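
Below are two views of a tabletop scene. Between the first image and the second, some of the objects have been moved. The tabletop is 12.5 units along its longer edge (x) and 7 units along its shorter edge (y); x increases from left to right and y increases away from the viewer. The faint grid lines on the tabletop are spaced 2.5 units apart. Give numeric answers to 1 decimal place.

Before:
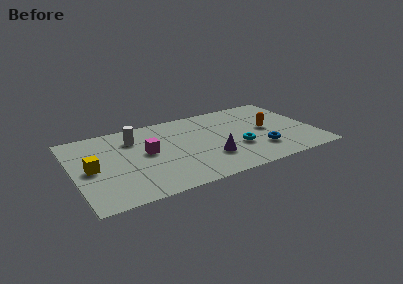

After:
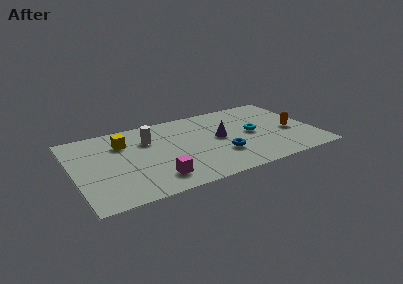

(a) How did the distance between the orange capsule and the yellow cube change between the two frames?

-0.3

The distance was about 9.2 in the first image and 8.9 in the second, so they moved 0.3 units closer together.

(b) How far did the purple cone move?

1.7

The purple cone moved from about (6.9, 2.1) to (7.6, 3.7), a distance of √(0.7² + 1.6²) ≈ 1.7.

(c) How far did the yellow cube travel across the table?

2.5

The yellow cube moved from about (0.9, 3.4) to (2.7, 5.1), a distance of √(1.8² + 1.7²) ≈ 2.5.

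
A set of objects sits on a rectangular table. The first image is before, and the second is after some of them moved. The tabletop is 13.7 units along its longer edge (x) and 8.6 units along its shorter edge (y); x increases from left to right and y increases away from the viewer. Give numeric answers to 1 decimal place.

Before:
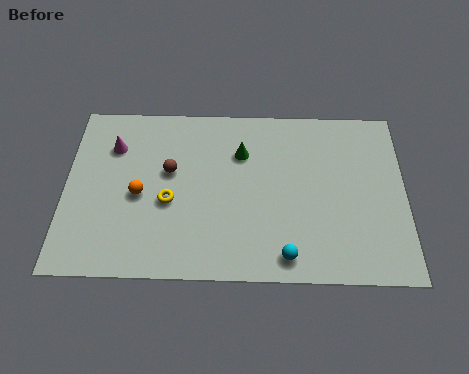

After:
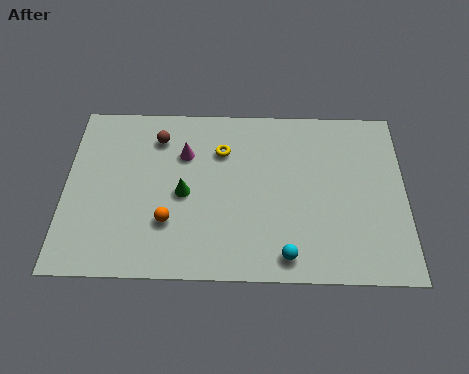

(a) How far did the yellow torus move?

3.3

From (4.2, 3.6) to (6.3, 6.2), the yellow torus covered √(2.1² + 2.6²) ≈ 3.3 units.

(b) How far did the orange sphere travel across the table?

1.8

The orange sphere moved from about (3.0, 3.9) to (4.2, 2.6), a distance of √(1.2² + 1.3²) ≈ 1.8.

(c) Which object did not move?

the cyan sphere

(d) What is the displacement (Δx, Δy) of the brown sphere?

(-0.5, 1.7)

The brown sphere started near (4.2, 5.1) and ended near (3.7, 6.8).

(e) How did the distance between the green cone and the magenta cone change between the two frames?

-3.2

Before: roughly 5.2 units apart; after: 2.0. That's 3.2 units closer together.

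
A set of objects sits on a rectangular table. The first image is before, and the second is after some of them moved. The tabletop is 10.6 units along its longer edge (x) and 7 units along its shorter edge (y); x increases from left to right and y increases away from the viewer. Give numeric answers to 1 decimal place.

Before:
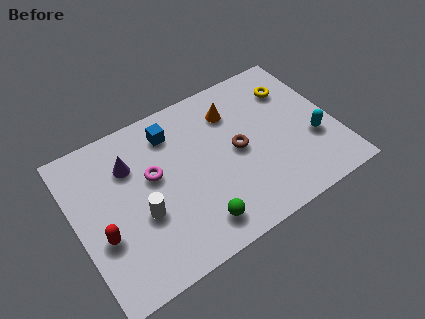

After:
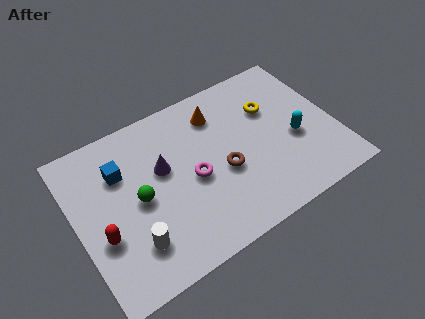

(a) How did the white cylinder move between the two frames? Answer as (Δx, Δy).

(-0.5, -1.0)

From the two frames, the white cylinder sits at roughly (2.5, 2.7) before and (2.0, 1.7) after.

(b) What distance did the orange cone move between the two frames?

0.6

The orange cone was near (6.7, 5.3) before and (6.1, 5.5) after, so it travelled √(0.6² + 0.2²) ≈ 0.6 units.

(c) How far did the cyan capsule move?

0.8

From (9.6, 2.5) to (8.9, 2.9), the cyan capsule covered √(0.7² + 0.4²) ≈ 0.8 units.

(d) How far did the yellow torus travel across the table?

1.1

The yellow torus moved from about (9.2, 5.2) to (8.2, 4.7), a distance of √(1.0² + 0.5²) ≈ 1.1.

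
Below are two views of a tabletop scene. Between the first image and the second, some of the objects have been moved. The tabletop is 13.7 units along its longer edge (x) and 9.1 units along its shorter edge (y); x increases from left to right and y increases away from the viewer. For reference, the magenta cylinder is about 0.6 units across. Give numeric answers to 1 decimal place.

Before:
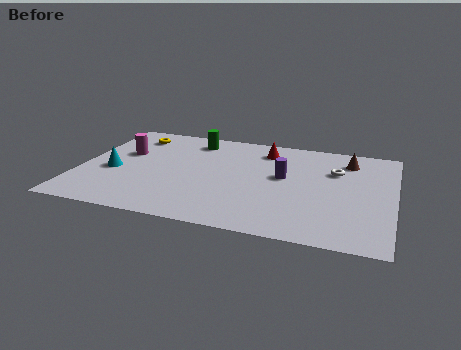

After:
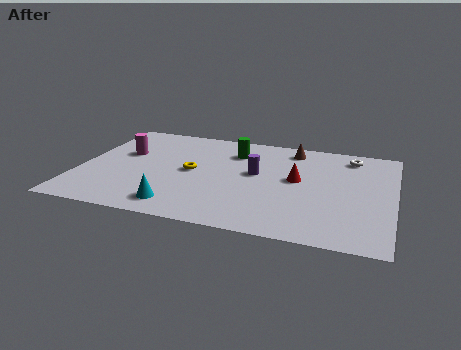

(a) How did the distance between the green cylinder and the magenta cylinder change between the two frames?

+1.5

They were about 3.5 units apart before and 5.0 after — 1.5 units further apart.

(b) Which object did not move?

the magenta cylinder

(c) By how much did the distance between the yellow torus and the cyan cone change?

-0.4

Before: roughly 3.6 units apart; after: 3.2. That's 0.4 units closer together.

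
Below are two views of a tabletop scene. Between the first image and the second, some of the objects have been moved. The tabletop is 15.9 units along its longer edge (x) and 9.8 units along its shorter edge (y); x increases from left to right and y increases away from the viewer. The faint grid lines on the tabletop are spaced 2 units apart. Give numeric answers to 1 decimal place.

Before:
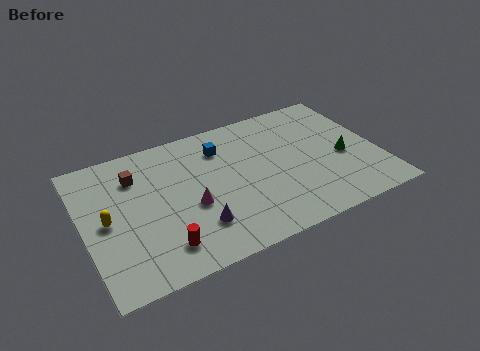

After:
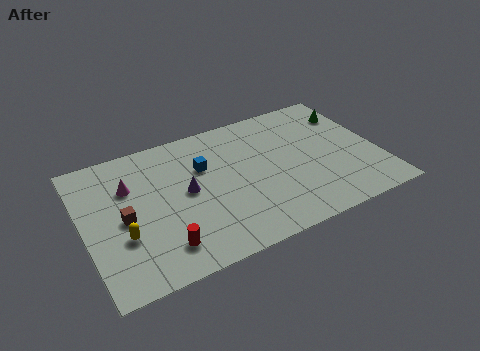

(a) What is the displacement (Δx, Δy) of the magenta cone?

(-3.0, 2.7)

The magenta cone started near (5.6, 4.0) and ended near (2.6, 6.7).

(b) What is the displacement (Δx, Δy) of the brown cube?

(-0.9, -2.7)

The brown cube started near (3.0, 7.3) and ended near (2.1, 4.6).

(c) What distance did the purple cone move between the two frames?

2.6

The purple cone was near (5.7, 2.5) before and (5.5, 5.1) after, so it travelled √(0.2² + 2.6²) ≈ 2.6 units.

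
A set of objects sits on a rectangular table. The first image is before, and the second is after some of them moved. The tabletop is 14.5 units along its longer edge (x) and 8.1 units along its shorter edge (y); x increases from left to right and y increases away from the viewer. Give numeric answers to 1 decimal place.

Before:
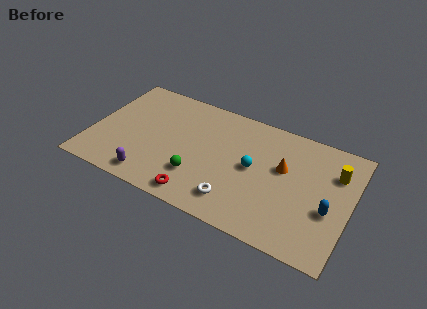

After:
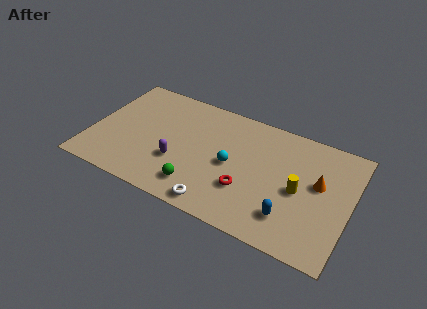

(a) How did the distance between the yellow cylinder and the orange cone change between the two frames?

-1.6

They were about 2.9 units apart before and 1.3 after — 1.6 units closer together.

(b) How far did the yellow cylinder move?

2.7

The yellow cylinder was near (13.5, 5.8) before and (11.7, 3.8) after, so it travelled √(1.8² + 2.0²) ≈ 2.7 units.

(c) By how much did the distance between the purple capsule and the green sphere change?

-1.0

The distance was about 2.8 in the first image and 1.8 in the second, so they moved 1.0 units closer together.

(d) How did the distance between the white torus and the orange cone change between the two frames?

+2.4

Before: roughly 4.0 units apart; after: 6.4. That's 2.4 units further apart.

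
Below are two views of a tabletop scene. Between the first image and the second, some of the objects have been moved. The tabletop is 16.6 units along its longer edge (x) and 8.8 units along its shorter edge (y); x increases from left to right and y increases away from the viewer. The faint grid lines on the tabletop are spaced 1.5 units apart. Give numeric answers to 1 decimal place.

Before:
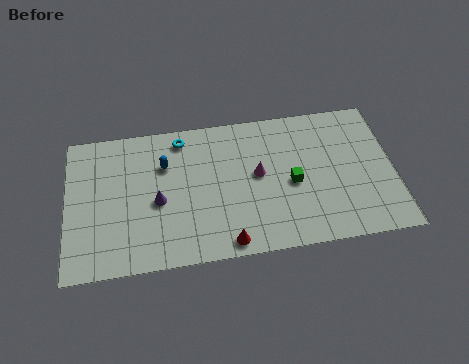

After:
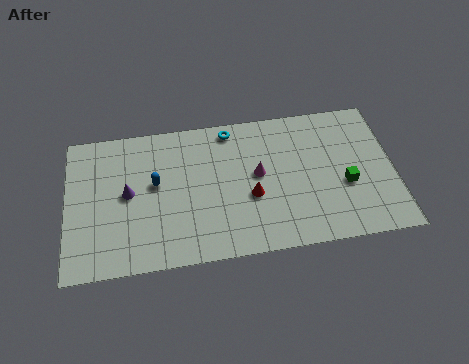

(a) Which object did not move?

the magenta cone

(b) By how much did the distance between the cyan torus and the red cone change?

-2.6

Before: roughly 7.0 units apart; after: 4.4. That's 2.6 units closer together.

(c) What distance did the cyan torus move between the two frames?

2.5

From (5.9, 7.6) to (8.4, 7.8), the cyan torus covered √(2.5² + 0.2²) ≈ 2.5 units.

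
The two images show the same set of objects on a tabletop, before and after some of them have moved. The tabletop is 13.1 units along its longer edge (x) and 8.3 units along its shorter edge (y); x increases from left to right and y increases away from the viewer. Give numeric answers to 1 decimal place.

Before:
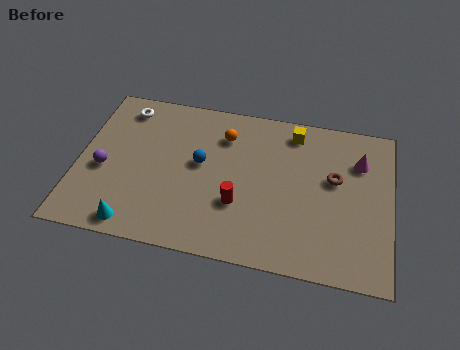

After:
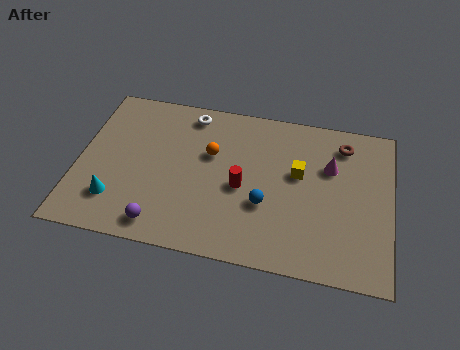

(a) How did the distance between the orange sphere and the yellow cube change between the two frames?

+0.7

Before: roughly 3.0 units apart; after: 3.7. That's 0.7 units further apart.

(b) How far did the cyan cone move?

1.4

From (2.6, 0.9) to (1.7, 2.0), the cyan cone covered √(0.9² + 1.1²) ≈ 1.4 units.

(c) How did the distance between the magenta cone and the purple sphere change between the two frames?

-2.8

Before: roughly 10.9 units apart; after: 8.1. That's 2.8 units closer together.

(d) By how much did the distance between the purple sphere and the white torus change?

+2.6

The distance was about 3.6 in the first image and 6.2 in the second, so they moved 2.6 units further apart.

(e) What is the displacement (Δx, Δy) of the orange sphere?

(-0.5, -1.1)

From the two frames, the orange sphere sits at roughly (6.0, 6.3) before and (5.5, 5.2) after.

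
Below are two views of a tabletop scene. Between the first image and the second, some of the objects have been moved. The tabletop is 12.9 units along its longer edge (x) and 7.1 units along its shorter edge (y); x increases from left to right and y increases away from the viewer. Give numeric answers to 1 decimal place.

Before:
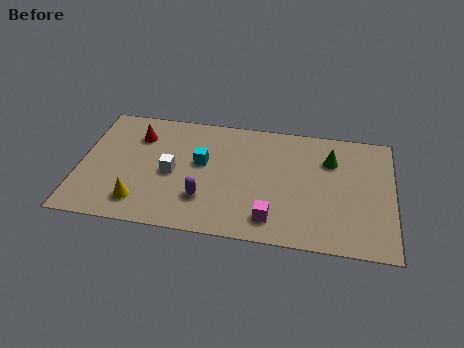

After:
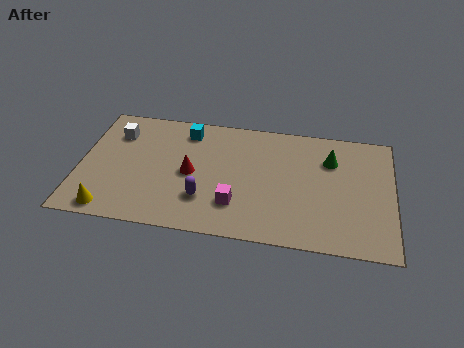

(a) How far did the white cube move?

3.1

From (3.8, 3.3) to (1.4, 5.3), the white cube covered √(2.4² + 2.0²) ≈ 3.1 units.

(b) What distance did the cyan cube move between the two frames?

1.9

The cyan cube was near (5.0, 4.1) before and (4.3, 5.9) after, so it travelled √(0.7² + 1.8²) ≈ 1.9 units.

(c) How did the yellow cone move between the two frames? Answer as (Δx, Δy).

(-1.2, -0.6)

From the two frames, the yellow cone sits at roughly (2.6, 1.4) before and (1.4, 0.8) after.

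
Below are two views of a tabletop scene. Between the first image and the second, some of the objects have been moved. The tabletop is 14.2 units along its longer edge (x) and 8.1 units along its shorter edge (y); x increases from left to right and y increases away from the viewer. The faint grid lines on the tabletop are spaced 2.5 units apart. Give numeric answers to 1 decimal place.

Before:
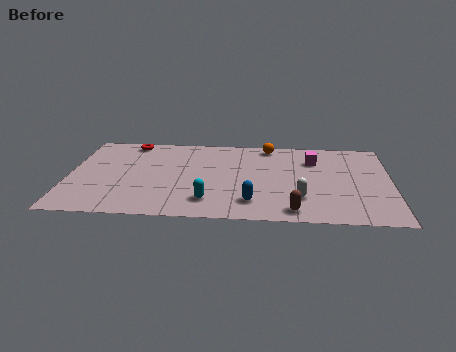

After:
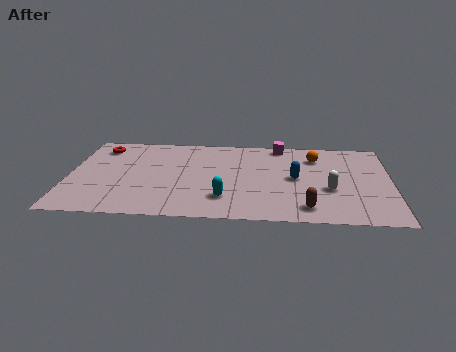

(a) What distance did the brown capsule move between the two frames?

0.7

The brown capsule was near (9.9, 1.0) before and (10.5, 1.3) after, so it travelled √(0.6² + 0.3²) ≈ 0.7 units.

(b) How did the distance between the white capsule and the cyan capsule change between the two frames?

+0.7

They were about 4.0 units apart before and 4.7 after — 0.7 units further apart.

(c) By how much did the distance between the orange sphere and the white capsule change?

-2.0

The distance was about 5.2 in the first image and 3.2 in the second, so they moved 2.0 units closer together.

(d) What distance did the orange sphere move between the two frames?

2.3

From (8.8, 7.2) to (10.9, 6.2), the orange sphere covered √(2.1² + 1.0²) ≈ 2.3 units.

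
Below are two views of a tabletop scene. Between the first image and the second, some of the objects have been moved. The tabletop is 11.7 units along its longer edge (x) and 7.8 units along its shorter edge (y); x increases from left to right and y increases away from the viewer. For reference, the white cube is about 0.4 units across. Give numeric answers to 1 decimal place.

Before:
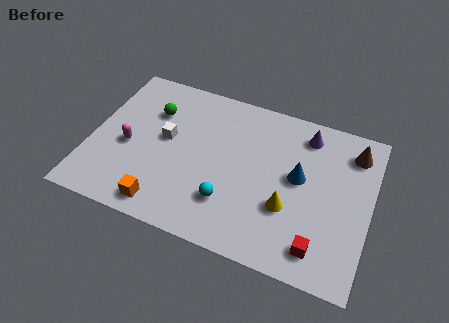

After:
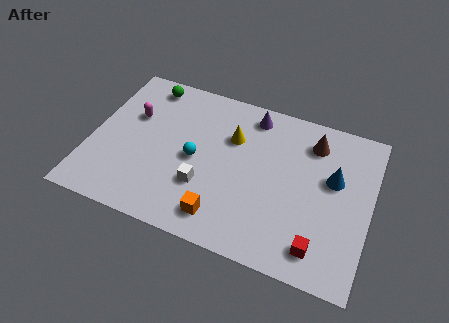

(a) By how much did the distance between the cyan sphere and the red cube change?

+2.0

Before: roughly 3.9 units apart; after: 5.9. That's 2.0 units further apart.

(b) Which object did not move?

the red cube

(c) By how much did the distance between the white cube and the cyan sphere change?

-2.3

Before: roughly 3.6 units apart; after: 1.3. That's 2.3 units closer together.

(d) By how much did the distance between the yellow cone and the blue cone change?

+2.7

The distance was about 1.6 in the first image and 4.3 in the second, so they moved 2.7 units further apart.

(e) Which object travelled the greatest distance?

the yellow cone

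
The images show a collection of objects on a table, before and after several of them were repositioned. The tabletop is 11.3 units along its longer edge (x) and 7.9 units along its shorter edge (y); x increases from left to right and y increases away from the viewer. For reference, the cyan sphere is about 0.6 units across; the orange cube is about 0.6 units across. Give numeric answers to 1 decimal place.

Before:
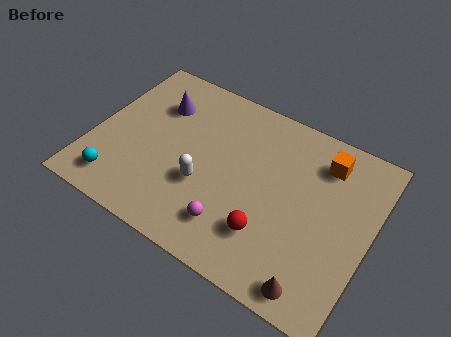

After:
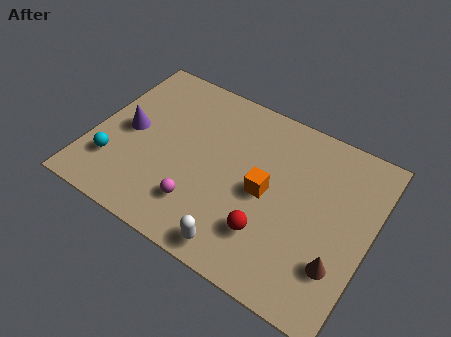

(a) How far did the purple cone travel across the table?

2.0

The purple cone was near (2.3, 5.7) before and (1.4, 3.9) after, so it travelled √(0.9² + 1.8²) ≈ 2.0 units.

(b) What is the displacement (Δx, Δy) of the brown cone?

(0.7, 1.3)

The brown cone started near (9.6, 0.9) and ended near (10.3, 2.2).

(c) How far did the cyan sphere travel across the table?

0.9

The cyan sphere was near (1.4, 1.3) before and (1.1, 2.1) after, so it travelled √(0.3² + 0.8²) ≈ 0.9 units.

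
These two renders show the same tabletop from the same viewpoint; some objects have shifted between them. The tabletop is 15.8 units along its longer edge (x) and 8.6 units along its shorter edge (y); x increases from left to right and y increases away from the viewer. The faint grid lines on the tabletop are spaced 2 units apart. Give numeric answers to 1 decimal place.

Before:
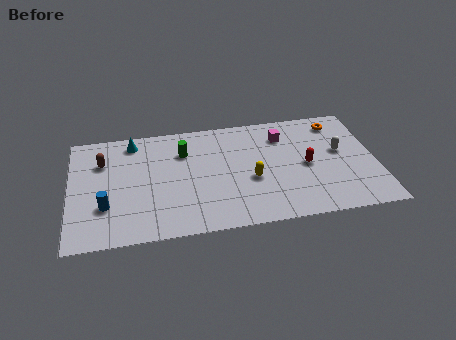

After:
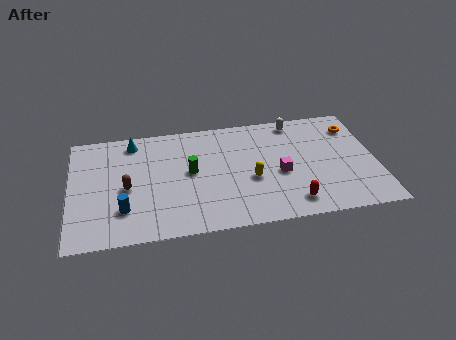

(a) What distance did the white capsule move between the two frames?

3.5

The white capsule was near (14.0, 4.9) before and (11.8, 7.6) after, so it travelled √(2.2² + 2.7²) ≈ 3.5 units.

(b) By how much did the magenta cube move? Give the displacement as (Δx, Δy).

(-0.3, -2.9)

The magenta cube started near (11.1, 6.6) and ended near (10.8, 3.7).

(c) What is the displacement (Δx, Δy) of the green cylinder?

(0.3, -1.6)

From the two frames, the green cylinder sits at roughly (5.9, 6.2) before and (6.2, 4.6) after.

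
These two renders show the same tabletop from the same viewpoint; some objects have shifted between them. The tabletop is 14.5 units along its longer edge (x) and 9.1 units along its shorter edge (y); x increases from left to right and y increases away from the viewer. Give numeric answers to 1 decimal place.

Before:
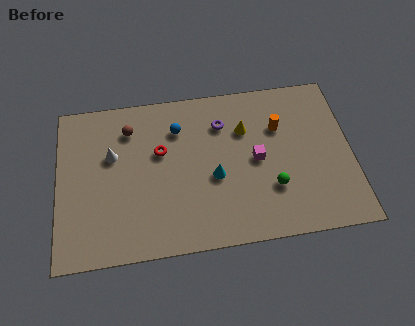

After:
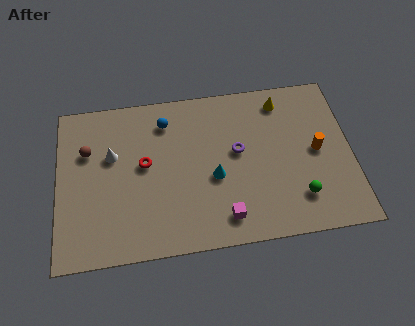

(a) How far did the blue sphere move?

0.8

From (6.0, 6.8) to (5.4, 7.3), the blue sphere covered √(0.6² + 0.5²) ≈ 0.8 units.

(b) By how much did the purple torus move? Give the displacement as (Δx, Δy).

(0.7, -1.7)

The purple torus started near (8.2, 6.8) and ended near (8.9, 5.1).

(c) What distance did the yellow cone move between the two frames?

2.4

From (9.3, 6.3) to (11.2, 7.7), the yellow cone covered √(1.9² + 1.4²) ≈ 2.4 units.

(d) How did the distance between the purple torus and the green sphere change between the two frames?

-0.4

The distance was about 4.6 in the first image and 4.2 in the second, so they moved 0.4 units closer together.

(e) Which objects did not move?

the white cone and the cyan cone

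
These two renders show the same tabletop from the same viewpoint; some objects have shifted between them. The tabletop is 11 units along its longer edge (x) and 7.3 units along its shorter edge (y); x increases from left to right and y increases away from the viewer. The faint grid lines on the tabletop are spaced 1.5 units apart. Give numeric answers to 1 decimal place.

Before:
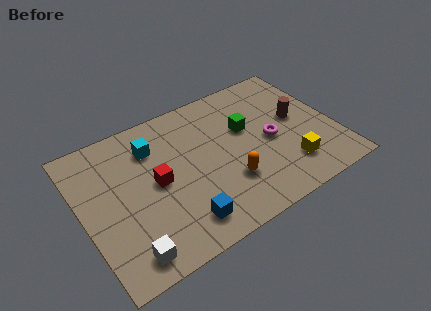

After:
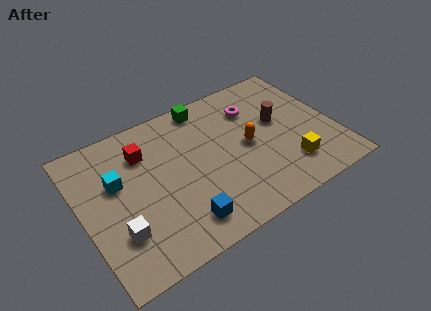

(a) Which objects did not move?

the yellow cube and the blue cube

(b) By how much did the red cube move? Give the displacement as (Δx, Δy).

(-0.3, 1.7)

The red cube started near (3.2, 3.7) and ended near (2.9, 5.4).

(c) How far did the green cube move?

2.5

From (7.3, 4.5) to (5.8, 6.5), the green cube covered √(1.5² + 2.0²) ≈ 2.5 units.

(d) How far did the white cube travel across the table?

1.1

The white cube was near (1.5, 1.0) before and (1.3, 2.1) after, so it travelled √(0.2² + 1.1²) ≈ 1.1 units.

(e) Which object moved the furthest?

the green cube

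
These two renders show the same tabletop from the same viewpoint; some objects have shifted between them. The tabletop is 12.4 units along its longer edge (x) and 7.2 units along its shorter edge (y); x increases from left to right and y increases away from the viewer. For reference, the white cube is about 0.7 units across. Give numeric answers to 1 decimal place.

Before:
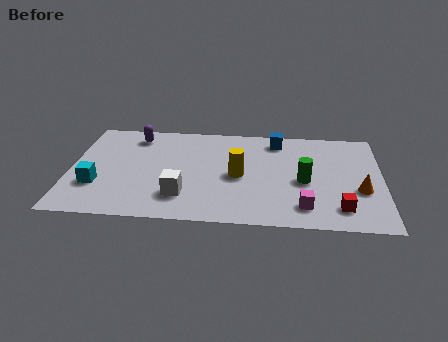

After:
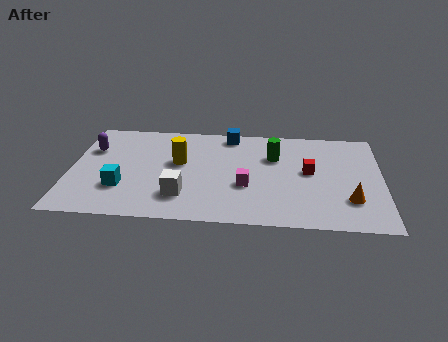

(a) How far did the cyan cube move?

1.0

The cyan cube was near (1.1, 2.3) before and (2.1, 2.2) after, so it travelled √(1.0² + 0.1²) ≈ 1.0 units.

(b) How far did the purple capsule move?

2.0

The purple capsule moved from about (2.5, 6.0) to (0.8, 4.9), a distance of √(1.7² + 1.1²) ≈ 2.0.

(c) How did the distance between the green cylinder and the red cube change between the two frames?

-0.6

They were about 2.3 units apart before and 1.7 after — 0.6 units closer together.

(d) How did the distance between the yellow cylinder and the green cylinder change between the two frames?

+1.3

The distance was about 2.6 in the first image and 3.9 in the second, so they moved 1.3 units further apart.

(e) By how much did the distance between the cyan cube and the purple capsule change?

-1.0

The distance was about 4.0 in the first image and 3.0 in the second, so they moved 1.0 units closer together.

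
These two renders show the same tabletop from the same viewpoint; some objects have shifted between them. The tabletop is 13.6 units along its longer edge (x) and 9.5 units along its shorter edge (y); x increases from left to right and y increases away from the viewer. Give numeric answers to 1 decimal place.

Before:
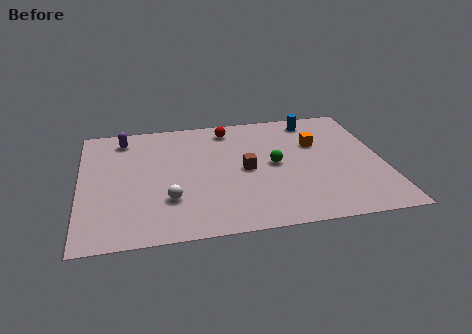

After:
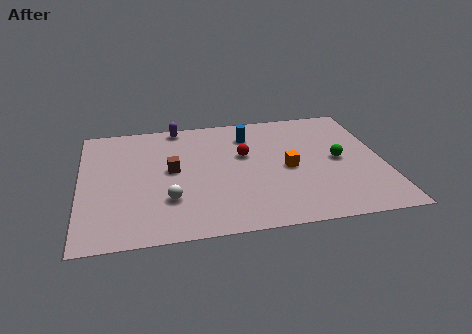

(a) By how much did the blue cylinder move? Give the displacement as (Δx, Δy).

(-3.0, -0.8)

The blue cylinder started near (10.7, 8.2) and ended near (7.7, 7.4).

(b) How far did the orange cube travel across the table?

2.3

From (10.7, 6.2) to (9.3, 4.4), the orange cube covered √(1.4² + 1.8²) ≈ 2.3 units.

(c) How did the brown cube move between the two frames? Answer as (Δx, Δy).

(-3.3, 0.5)

From the two frames, the brown cube sits at roughly (7.4, 4.6) before and (4.1, 5.1) after.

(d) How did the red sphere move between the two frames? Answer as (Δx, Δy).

(0.6, -2.3)

The red sphere was at about (6.8, 8.1) and moved to about (7.4, 5.8).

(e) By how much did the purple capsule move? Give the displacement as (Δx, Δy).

(2.5, 0.7)

From the two frames, the purple capsule sits at roughly (2.0, 8.0) before and (4.5, 8.7) after.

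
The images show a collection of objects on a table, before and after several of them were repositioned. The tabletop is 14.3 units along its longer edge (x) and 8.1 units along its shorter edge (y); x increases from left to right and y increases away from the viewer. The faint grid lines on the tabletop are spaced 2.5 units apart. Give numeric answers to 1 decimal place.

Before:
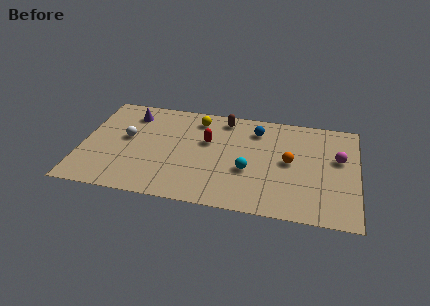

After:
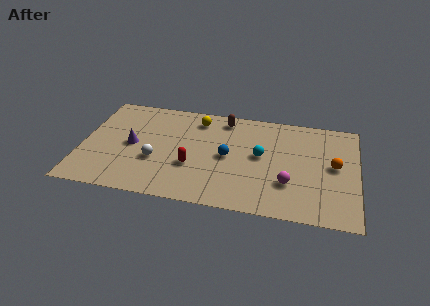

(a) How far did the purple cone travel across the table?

2.5

The purple cone was near (2.4, 6.5) before and (2.6, 4.0) after, so it travelled √(0.2² + 2.5²) ≈ 2.5 units.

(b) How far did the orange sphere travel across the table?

2.3

From (10.8, 4.2) to (13.1, 4.3), the orange sphere covered √(2.3² + 0.1²) ≈ 2.3 units.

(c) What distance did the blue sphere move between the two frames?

2.8

The blue sphere was near (9.0, 6.4) before and (7.6, 4.0) after, so it travelled √(1.4² + 2.4²) ≈ 2.8 units.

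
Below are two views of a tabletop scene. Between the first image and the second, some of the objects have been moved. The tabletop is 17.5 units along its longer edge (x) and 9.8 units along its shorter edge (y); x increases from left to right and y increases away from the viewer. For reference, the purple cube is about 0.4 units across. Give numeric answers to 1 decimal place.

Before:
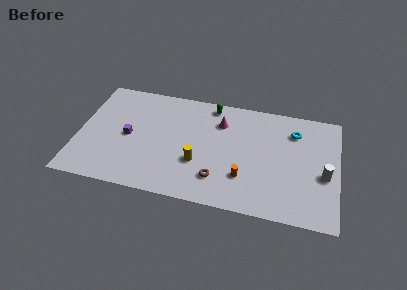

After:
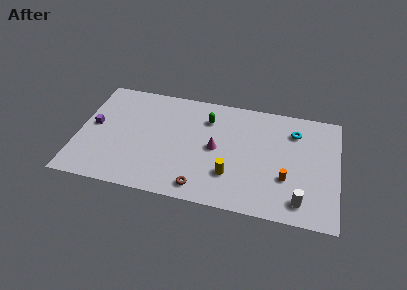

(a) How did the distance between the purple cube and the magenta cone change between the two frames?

+1.7

They were about 6.6 units apart before and 8.3 after — 1.7 units further apart.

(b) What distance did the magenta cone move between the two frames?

2.4

The magenta cone was near (9.5, 7.3) before and (9.3, 4.9) after, so it travelled √(0.2² + 2.4²) ≈ 2.4 units.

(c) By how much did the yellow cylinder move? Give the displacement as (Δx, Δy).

(2.2, -0.6)

The yellow cylinder was at about (8.2, 3.4) and moved to about (10.4, 2.8).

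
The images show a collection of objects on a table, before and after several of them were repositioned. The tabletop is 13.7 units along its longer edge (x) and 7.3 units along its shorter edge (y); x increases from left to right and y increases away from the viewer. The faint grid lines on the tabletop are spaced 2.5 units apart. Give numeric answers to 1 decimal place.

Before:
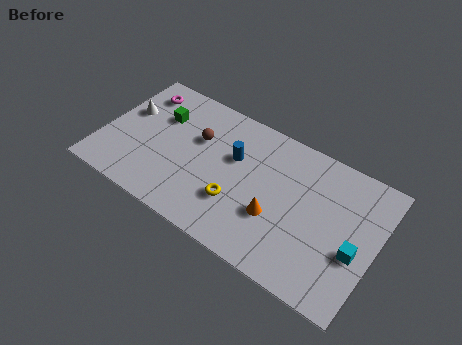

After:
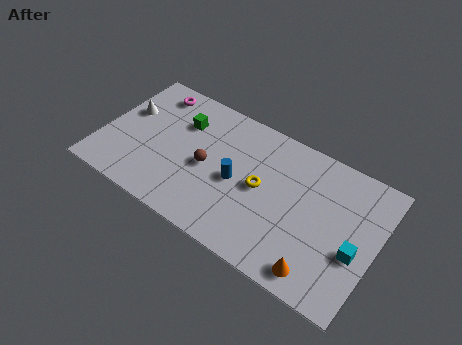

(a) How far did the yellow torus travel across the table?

1.7

The yellow torus was near (7.0, 2.3) before and (8.0, 3.7) after, so it travelled √(1.0² + 1.4²) ≈ 1.7 units.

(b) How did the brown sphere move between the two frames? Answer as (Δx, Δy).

(0.7, -1.3)

The brown sphere started near (4.6, 4.7) and ended near (5.3, 3.4).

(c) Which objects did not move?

the white cone and the cyan cube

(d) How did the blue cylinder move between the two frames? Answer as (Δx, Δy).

(0.3, -1.2)

The blue cylinder was at about (6.5, 4.6) and moved to about (6.8, 3.4).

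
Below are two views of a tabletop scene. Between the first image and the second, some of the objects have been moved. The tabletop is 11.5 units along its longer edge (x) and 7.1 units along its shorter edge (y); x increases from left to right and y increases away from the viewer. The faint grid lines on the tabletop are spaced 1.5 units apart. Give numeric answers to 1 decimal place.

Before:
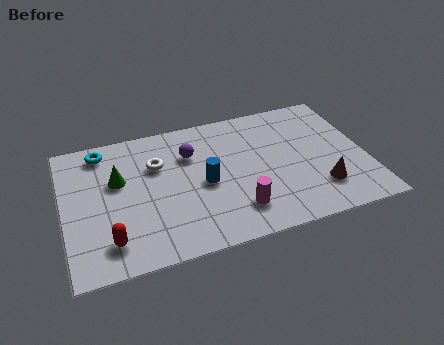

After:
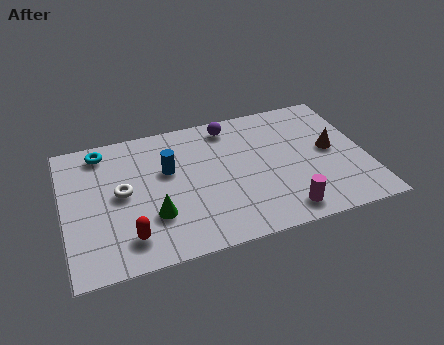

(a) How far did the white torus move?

1.8

From (3.6, 4.8) to (2.2, 3.7), the white torus covered √(1.4² + 1.1²) ≈ 1.8 units.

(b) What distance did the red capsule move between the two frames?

0.7

The red capsule was near (1.6, 1.4) before and (2.3, 1.4) after, so it travelled √(0.7² + 0.0²) ≈ 0.7 units.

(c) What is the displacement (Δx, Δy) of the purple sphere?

(1.6, 1.1)

The purple sphere started near (4.9, 5.0) and ended near (6.5, 6.1).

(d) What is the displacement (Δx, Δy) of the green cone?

(1.2, -2.2)

The green cone started near (2.1, 4.4) and ended near (3.3, 2.2).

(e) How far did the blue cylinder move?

1.7

The blue cylinder was near (5.3, 3.3) before and (4.0, 4.4) after, so it travelled √(1.3² + 1.1²) ≈ 1.7 units.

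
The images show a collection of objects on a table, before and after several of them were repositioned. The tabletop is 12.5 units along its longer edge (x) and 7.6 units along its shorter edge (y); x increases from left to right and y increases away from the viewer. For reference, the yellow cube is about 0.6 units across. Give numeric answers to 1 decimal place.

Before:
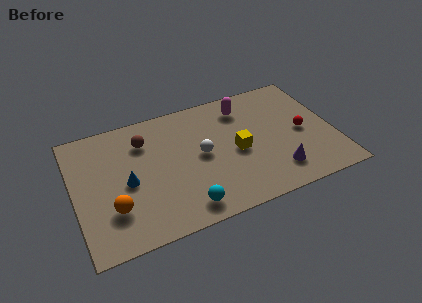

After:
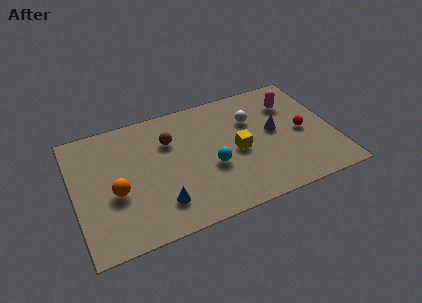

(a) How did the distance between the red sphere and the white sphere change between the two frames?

-2.1

Before: roughly 4.9 units apart; after: 2.8. That's 2.1 units closer together.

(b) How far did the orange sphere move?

0.9

From (1.7, 2.2) to (1.9, 3.1), the orange sphere covered √(0.2² + 0.9²) ≈ 0.9 units.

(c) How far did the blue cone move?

2.3

The blue cone moved from about (2.5, 3.5) to (3.9, 1.7), a distance of √(1.4² + 1.8²) ≈ 2.3.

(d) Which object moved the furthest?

the white sphere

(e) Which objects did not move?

the red sphere and the yellow cube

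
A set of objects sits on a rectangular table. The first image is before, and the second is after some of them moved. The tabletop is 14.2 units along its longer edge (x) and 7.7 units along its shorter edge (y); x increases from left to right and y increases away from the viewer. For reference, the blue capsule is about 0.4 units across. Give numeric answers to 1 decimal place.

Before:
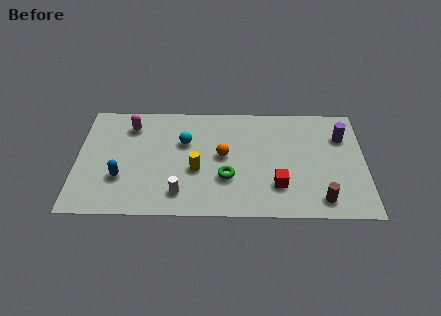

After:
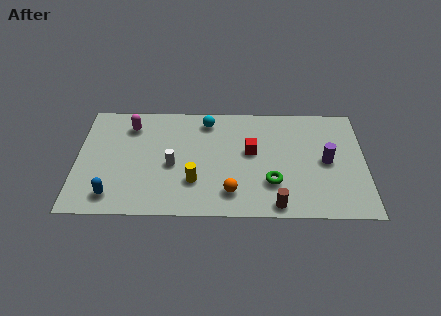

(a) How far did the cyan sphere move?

1.9

The cyan sphere was near (5.3, 5.0) before and (6.4, 6.5) after, so it travelled √(1.1² + 1.5²) ≈ 1.9 units.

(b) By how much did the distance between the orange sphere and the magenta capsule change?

+1.7

They were about 5.0 units apart before and 6.7 after — 1.7 units further apart.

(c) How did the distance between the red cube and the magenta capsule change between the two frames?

-2.1

They were about 8.3 units apart before and 6.2 after — 2.1 units closer together.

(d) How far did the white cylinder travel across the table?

1.9

From (5.1, 1.5) to (4.7, 3.4), the white cylinder covered √(0.4² + 1.9²) ≈ 1.9 units.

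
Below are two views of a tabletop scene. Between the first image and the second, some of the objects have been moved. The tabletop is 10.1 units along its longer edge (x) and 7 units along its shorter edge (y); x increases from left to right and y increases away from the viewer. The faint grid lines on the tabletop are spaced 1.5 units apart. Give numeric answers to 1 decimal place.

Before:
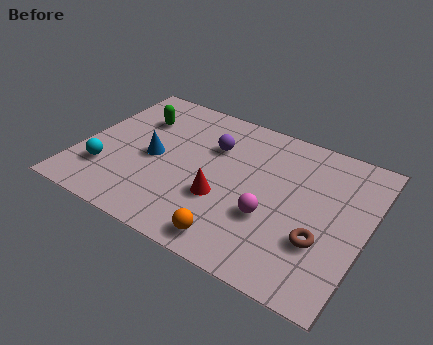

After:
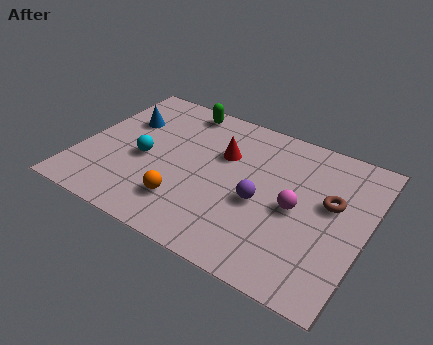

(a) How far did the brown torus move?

1.8

The brown torus moved from about (8.7, 2.3) to (8.8, 4.1), a distance of √(0.1² + 1.8²) ≈ 1.8.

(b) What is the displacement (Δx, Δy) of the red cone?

(-0.3, 2.1)

The red cone was at about (5.2, 2.5) and moved to about (4.9, 4.6).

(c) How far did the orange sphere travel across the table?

2.1

The orange sphere was near (5.9, 0.9) before and (4.0, 1.7) after, so it travelled √(1.9² + 0.8²) ≈ 2.1 units.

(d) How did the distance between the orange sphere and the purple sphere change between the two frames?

-1.3

They were about 4.1 units apart before and 2.8 after — 1.3 units closer together.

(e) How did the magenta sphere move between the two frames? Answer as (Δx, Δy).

(0.8, 0.8)

The magenta sphere started near (6.9, 2.5) and ended near (7.7, 3.3).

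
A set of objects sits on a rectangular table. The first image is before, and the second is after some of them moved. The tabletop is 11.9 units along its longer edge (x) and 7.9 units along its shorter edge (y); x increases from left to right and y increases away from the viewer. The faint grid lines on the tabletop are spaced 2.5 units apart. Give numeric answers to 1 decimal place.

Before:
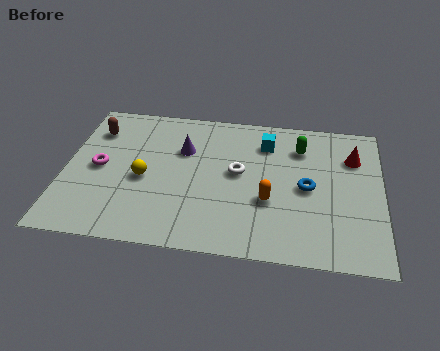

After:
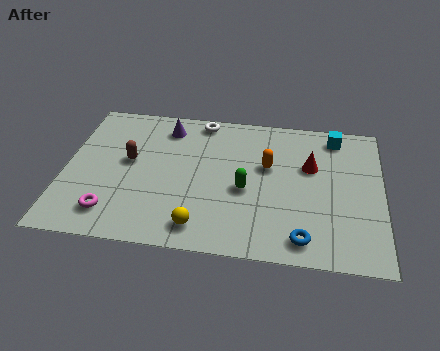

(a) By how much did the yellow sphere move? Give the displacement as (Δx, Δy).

(2.2, -2.3)

From the two frames, the yellow sphere sits at roughly (3.0, 3.5) before and (5.2, 1.2) after.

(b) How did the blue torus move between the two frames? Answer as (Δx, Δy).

(-0.1, -2.7)

The blue torus started near (9.1, 3.8) and ended near (9.0, 1.1).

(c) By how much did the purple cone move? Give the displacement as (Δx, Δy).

(-0.7, 1.2)

From the two frames, the purple cone sits at roughly (4.4, 5.3) before and (3.7, 6.5) after.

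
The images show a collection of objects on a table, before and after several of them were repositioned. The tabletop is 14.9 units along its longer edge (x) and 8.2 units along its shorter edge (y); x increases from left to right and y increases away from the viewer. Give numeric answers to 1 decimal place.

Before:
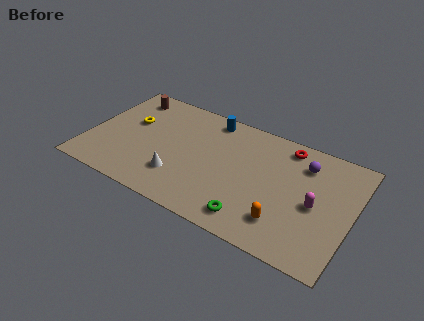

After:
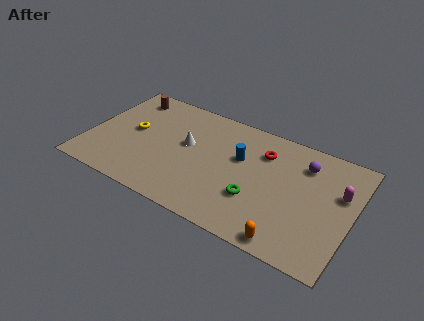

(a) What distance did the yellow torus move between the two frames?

0.6

The yellow torus was near (2.2, 5.0) before and (2.4, 4.4) after, so it travelled √(0.2² + 0.6²) ≈ 0.6 units.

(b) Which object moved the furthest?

the blue cylinder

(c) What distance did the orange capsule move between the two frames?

1.2

The orange capsule moved from about (11.4, 1.9) to (11.8, 0.8), a distance of √(0.4² + 1.1²) ≈ 1.2.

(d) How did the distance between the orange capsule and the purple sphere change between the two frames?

+1.1

Before: roughly 4.4 units apart; after: 5.5. That's 1.1 units further apart.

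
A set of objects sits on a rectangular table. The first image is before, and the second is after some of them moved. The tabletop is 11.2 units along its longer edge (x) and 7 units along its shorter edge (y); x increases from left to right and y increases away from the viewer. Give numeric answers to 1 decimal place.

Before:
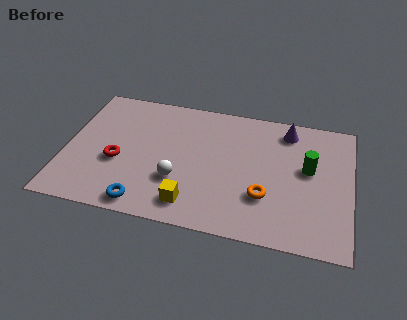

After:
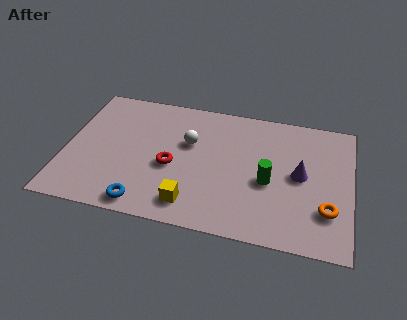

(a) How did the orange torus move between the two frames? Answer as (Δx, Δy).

(2.4, -0.2)

The orange torus started near (7.9, 2.2) and ended near (10.3, 2.0).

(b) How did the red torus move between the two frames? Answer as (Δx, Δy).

(2.1, 0.2)

From the two frames, the red torus sits at roughly (2.1, 2.8) before and (4.2, 3.0) after.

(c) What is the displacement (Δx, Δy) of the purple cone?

(0.6, -2.3)

From the two frames, the purple cone sits at roughly (8.6, 5.9) before and (9.2, 3.6) after.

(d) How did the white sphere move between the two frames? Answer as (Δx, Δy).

(0.3, 2.1)

The white sphere was at about (4.5, 2.3) and moved to about (4.8, 4.4).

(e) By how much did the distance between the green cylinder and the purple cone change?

-0.8

They were about 2.1 units apart before and 1.3 after — 0.8 units closer together.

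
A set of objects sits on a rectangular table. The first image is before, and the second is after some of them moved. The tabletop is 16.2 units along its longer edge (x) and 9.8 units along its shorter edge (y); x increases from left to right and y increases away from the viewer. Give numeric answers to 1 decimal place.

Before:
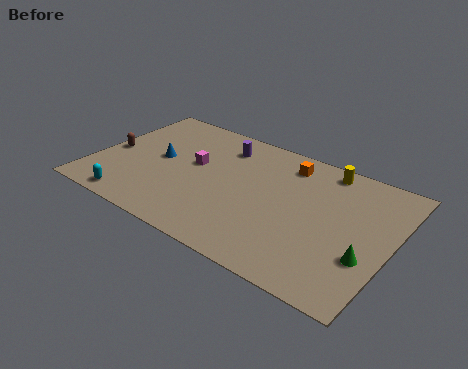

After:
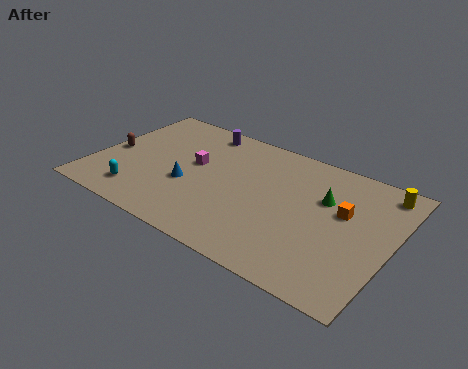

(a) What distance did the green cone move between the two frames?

4.1

The green cone moved from about (15.1, 3.3) to (12.4, 6.4), a distance of √(2.7² + 3.1²) ≈ 4.1.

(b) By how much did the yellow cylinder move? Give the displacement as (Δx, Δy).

(3.1, -0.2)

The yellow cylinder started near (12.1, 8.7) and ended near (15.2, 8.5).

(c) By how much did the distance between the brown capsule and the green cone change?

-2.6

The distance was about 14.4 in the first image and 11.8 in the second, so they moved 2.6 units closer together.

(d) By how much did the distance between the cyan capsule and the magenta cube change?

-0.8

The distance was about 5.3 in the first image and 4.5 in the second, so they moved 0.8 units closer together.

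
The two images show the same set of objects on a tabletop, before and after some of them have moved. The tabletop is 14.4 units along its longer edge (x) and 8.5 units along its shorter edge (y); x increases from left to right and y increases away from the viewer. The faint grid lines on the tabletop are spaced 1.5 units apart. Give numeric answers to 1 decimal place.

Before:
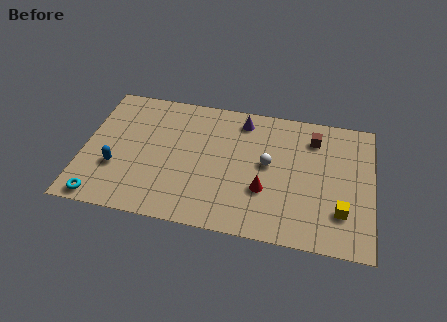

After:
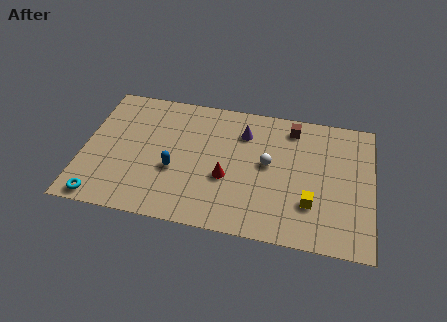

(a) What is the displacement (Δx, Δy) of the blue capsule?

(2.9, 0.4)

From the two frames, the blue capsule sits at roughly (1.7, 2.9) before and (4.6, 3.3) after.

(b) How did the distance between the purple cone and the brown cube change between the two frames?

-1.1

They were about 3.6 units apart before and 2.5 after — 1.1 units closer together.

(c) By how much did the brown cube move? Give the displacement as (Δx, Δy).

(-1.1, 0.5)

The brown cube was at about (11.4, 6.7) and moved to about (10.3, 7.2).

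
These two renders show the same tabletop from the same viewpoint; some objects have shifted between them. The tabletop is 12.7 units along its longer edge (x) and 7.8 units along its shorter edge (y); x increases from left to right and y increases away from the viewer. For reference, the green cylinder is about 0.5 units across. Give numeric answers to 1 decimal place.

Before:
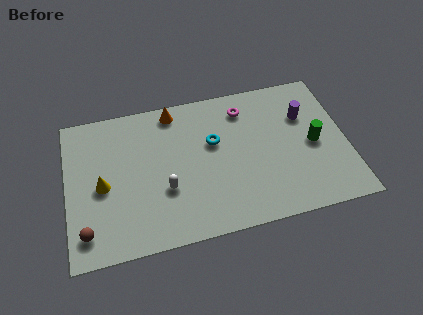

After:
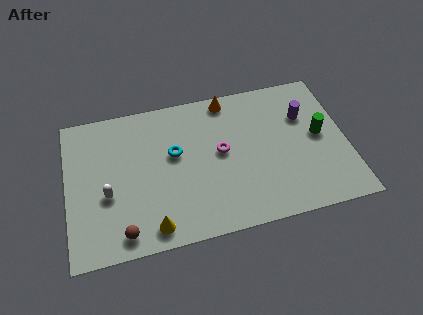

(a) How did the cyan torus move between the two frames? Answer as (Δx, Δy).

(-1.8, -0.2)

The cyan torus was at about (6.7, 4.8) and moved to about (4.9, 4.6).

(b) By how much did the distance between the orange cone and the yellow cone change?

+2.4

Before: roughly 4.7 units apart; after: 7.1. That's 2.4 units further apart.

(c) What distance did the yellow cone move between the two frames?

3.3

The yellow cone was near (1.6, 3.6) before and (3.7, 1.0) after, so it travelled √(2.1² + 2.6²) ≈ 3.3 units.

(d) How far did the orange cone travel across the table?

2.5

From (5.0, 6.9) to (7.5, 7.0), the orange cone covered √(2.5² + 0.1²) ≈ 2.5 units.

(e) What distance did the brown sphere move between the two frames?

1.6

The brown sphere moved from about (0.8, 1.4) to (2.4, 1.0), a distance of √(1.6² + 0.4²) ≈ 1.6.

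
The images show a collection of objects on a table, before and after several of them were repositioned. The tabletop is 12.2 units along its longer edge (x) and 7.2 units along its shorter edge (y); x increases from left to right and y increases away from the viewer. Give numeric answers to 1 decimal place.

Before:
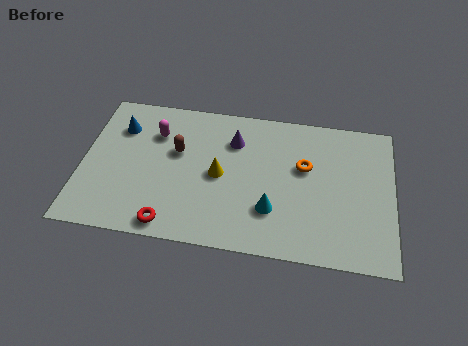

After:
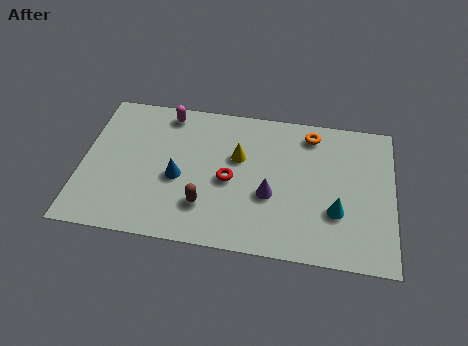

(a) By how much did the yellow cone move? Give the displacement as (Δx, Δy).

(0.7, 1.0)

From the two frames, the yellow cone sits at roughly (5.4, 3.5) before and (6.1, 4.5) after.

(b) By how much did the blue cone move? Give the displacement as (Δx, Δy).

(2.4, -2.2)

From the two frames, the blue cone sits at roughly (1.4, 5.3) before and (3.8, 3.1) after.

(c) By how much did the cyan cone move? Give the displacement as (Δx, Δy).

(2.5, 0.3)

The cyan cone started near (7.5, 2.1) and ended near (10.0, 2.4).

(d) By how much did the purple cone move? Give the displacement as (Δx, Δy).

(1.5, -2.5)

The purple cone was at about (5.9, 5.3) and moved to about (7.4, 2.8).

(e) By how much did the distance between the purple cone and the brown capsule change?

+0.3

Before: roughly 2.4 units apart; after: 2.7. That's 0.3 units further apart.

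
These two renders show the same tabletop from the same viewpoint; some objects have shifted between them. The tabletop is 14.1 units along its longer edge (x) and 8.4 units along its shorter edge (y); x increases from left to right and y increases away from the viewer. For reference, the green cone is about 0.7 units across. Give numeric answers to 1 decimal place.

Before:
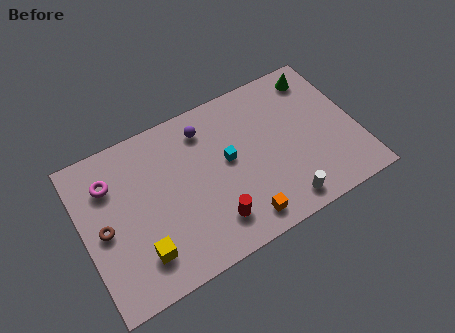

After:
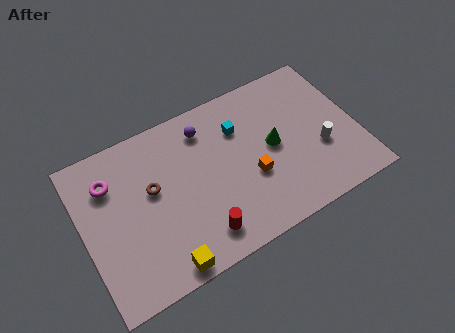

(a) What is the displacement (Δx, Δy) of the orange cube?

(0.8, 2.0)

The orange cube was at about (7.7, 1.2) and moved to about (8.5, 3.2).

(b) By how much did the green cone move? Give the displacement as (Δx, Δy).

(-2.8, -2.8)

From the two frames, the green cone sits at roughly (12.6, 7.1) before and (9.8, 4.3) after.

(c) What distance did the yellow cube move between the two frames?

1.5

The yellow cube moved from about (2.6, 1.9) to (3.6, 0.8), a distance of √(1.0² + 1.1²) ≈ 1.5.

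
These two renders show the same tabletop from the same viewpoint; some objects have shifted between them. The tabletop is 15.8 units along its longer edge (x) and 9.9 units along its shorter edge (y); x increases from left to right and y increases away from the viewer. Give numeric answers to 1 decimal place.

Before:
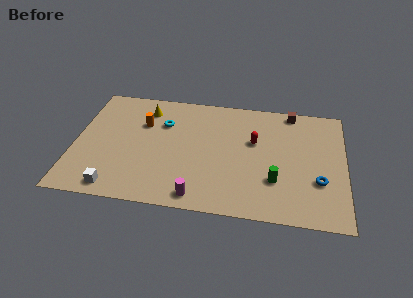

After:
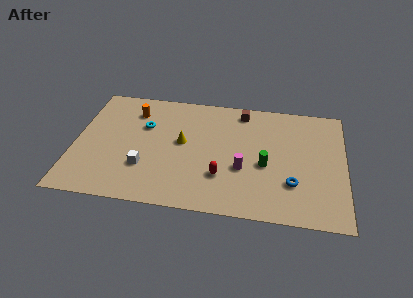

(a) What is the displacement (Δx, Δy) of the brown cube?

(-2.9, -0.4)

The brown cube started near (12.6, 9.0) and ended near (9.7, 8.6).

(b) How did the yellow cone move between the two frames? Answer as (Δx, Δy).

(2.3, -2.6)

From the two frames, the yellow cone sits at roughly (4.0, 8.0) before and (6.3, 5.4) after.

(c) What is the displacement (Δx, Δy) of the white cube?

(1.6, 1.9)

The white cube was at about (2.6, 1.1) and moved to about (4.2, 3.0).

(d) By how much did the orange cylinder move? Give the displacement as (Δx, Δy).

(-0.6, 1.0)

The orange cylinder was at about (3.9, 6.7) and moved to about (3.3, 7.7).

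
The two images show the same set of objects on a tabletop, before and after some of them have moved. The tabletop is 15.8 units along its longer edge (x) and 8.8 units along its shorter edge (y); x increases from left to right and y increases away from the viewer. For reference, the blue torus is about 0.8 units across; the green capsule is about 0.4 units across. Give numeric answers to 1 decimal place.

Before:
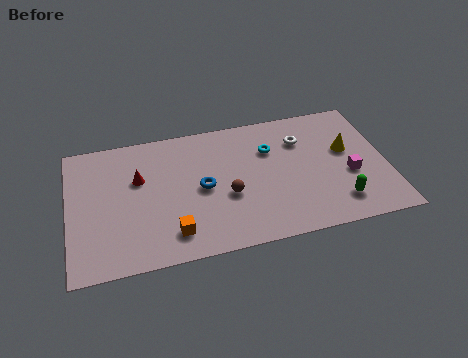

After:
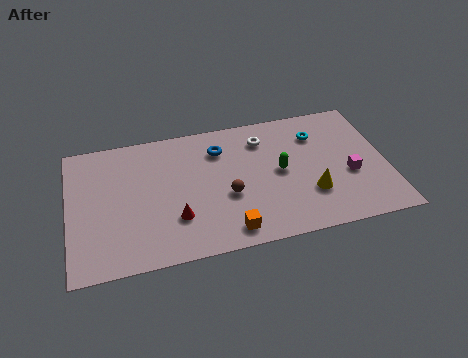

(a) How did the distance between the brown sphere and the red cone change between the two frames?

-2.0

The distance was about 4.8 in the first image and 2.8 in the second, so they moved 2.0 units closer together.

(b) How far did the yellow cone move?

3.2

The yellow cone moved from about (13.9, 5.2) to (11.9, 2.7), a distance of √(2.0² + 2.5²) ≈ 3.2.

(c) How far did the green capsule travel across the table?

3.8

The green capsule moved from about (13.2, 1.8) to (10.5, 4.5), a distance of √(2.7² + 2.7²) ≈ 3.8.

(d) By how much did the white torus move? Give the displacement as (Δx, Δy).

(-1.9, 0.5)

From the two frames, the white torus sits at roughly (11.7, 6.4) before and (9.8, 6.9) after.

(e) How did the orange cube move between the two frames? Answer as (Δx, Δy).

(2.7, -0.5)

The orange cube was at about (5.0, 1.7) and moved to about (7.7, 1.2).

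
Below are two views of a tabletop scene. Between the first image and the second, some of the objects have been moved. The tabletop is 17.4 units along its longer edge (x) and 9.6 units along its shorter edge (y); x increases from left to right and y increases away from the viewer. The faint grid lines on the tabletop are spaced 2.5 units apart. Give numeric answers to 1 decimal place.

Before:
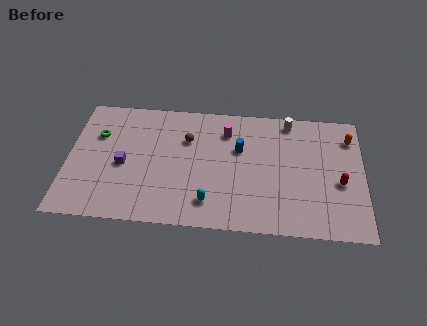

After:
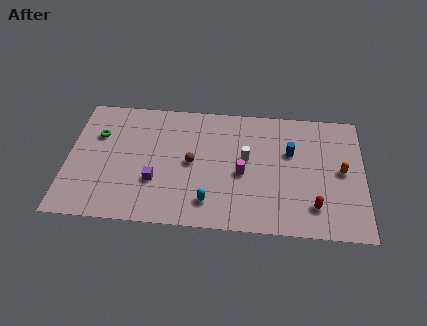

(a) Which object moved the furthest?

the white cylinder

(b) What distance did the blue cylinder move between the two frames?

3.0

The blue cylinder moved from about (10.1, 6.1) to (13.1, 6.1), a distance of √(3.0² + 0.0²) ≈ 3.0.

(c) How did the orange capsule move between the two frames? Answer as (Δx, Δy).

(-0.5, -2.6)

The orange capsule was at about (16.6, 7.5) and moved to about (16.1, 4.9).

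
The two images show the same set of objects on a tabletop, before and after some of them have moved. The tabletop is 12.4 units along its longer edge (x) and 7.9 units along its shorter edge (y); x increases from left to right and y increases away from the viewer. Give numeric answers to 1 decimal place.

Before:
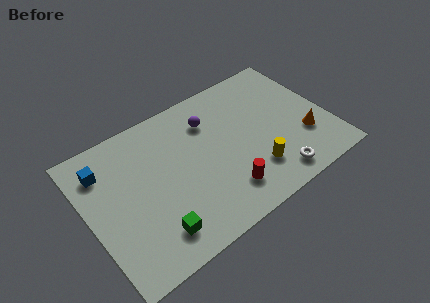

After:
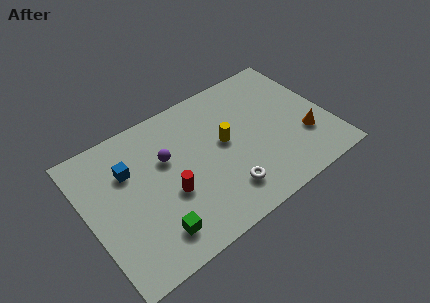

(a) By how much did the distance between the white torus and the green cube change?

-2.5

The distance was about 6.2 in the first image and 3.7 in the second, so they moved 2.5 units closer together.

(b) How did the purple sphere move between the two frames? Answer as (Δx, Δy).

(-2.4, -0.9)

The purple sphere started near (6.6, 5.9) and ended near (4.2, 5.0).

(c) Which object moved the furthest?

the red cylinder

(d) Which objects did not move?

the orange cone and the green cube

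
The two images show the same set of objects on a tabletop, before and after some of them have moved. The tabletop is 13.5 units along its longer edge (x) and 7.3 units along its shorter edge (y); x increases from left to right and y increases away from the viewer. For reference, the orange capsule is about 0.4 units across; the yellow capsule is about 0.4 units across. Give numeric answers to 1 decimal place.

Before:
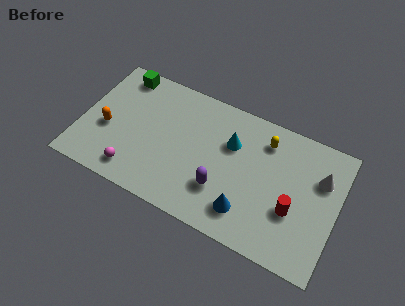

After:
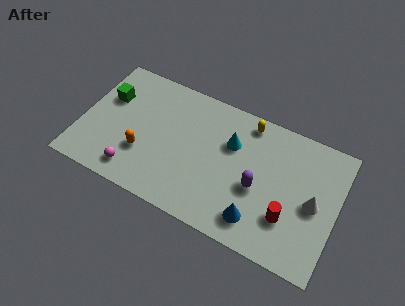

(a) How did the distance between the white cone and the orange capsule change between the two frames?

-2.3

The distance was about 11.3 in the first image and 9.0 in the second, so they moved 2.3 units closer together.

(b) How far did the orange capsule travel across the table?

2.1

From (1.4, 3.0) to (3.4, 2.4), the orange capsule covered √(2.0² + 0.6²) ≈ 2.1 units.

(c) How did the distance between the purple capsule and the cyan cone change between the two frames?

-0.3

Before: roughly 2.7 units apart; after: 2.4. That's 0.3 units closer together.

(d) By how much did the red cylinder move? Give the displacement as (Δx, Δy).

(-0.2, -0.5)

From the two frames, the red cylinder sits at roughly (11.3, 2.7) before and (11.1, 2.2) after.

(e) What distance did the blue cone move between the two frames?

0.6

The blue cone was near (9.0, 1.6) before and (9.6, 1.4) after, so it travelled √(0.6² + 0.2²) ≈ 0.6 units.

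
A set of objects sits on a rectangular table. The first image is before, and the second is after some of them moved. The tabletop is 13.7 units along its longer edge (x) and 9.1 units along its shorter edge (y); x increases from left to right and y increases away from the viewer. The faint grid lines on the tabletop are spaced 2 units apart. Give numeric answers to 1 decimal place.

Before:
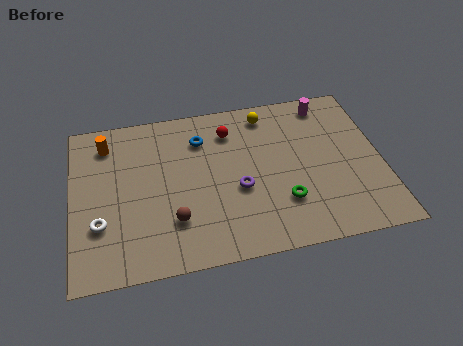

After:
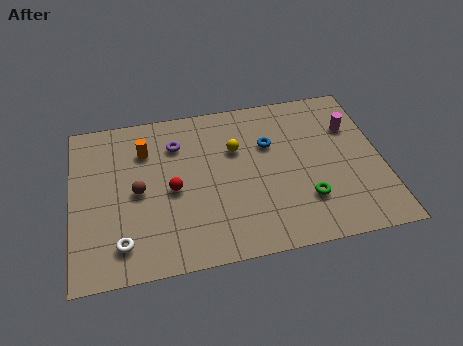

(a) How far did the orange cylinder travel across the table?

1.8

The orange cylinder was near (1.6, 7.4) before and (3.3, 6.7) after, so it travelled √(1.7² + 0.7²) ≈ 1.8 units.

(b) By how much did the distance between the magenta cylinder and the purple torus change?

+1.9

They were about 5.9 units apart before and 7.8 after — 1.9 units further apart.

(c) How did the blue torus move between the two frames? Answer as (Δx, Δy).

(3.0, -0.9)

The blue torus started near (5.8, 6.9) and ended near (8.8, 6.0).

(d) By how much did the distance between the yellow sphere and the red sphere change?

+1.6

The distance was about 1.8 in the first image and 3.4 in the second, so they moved 1.6 units further apart.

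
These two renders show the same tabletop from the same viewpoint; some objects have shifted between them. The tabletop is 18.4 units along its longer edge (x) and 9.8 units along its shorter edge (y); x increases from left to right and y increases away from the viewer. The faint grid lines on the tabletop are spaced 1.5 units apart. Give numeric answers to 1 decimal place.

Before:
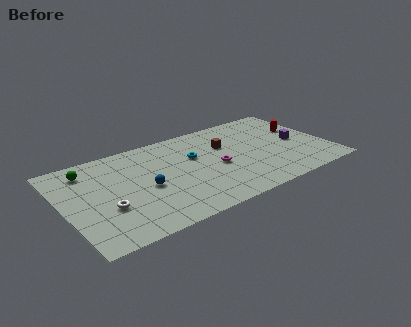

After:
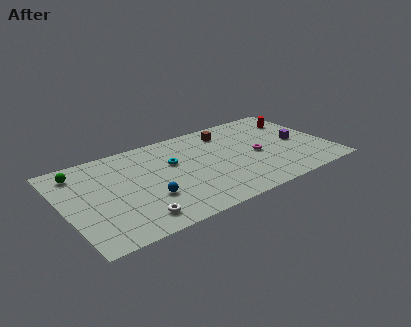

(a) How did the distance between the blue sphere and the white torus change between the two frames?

-1.0

Before: roughly 2.9 units apart; after: 1.9. That's 1.0 units closer together.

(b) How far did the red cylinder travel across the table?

1.2

The red cylinder was near (17.0, 6.2) before and (16.9, 7.4) after, so it travelled √(0.1² + 1.2²) ≈ 1.2 units.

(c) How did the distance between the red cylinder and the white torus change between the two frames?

-0.8

The distance was about 14.6 in the first image and 13.8 in the second, so they moved 0.8 units closer together.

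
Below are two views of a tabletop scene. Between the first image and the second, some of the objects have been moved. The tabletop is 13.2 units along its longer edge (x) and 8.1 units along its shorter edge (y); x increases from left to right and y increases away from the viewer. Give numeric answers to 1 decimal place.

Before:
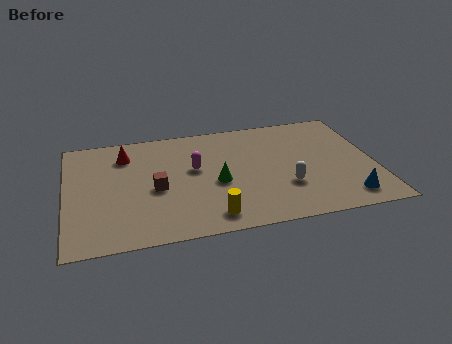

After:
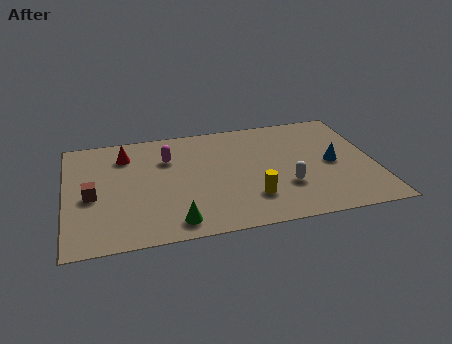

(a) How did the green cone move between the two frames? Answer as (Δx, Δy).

(-1.9, -2.4)

The green cone was at about (6.4, 3.5) and moved to about (4.5, 1.1).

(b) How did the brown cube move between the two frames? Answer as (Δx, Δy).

(-2.7, 0.0)

The brown cube was at about (3.8, 3.6) and moved to about (1.1, 3.6).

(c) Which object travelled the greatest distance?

the green cone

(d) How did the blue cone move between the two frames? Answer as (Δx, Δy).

(-0.4, 2.6)

The blue cone started near (11.8, 1.3) and ended near (11.4, 3.9).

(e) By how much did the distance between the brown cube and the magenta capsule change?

+1.9

They were about 2.0 units apart before and 3.9 after — 1.9 units further apart.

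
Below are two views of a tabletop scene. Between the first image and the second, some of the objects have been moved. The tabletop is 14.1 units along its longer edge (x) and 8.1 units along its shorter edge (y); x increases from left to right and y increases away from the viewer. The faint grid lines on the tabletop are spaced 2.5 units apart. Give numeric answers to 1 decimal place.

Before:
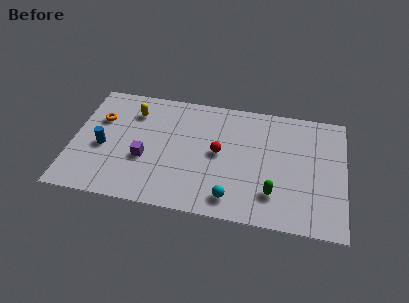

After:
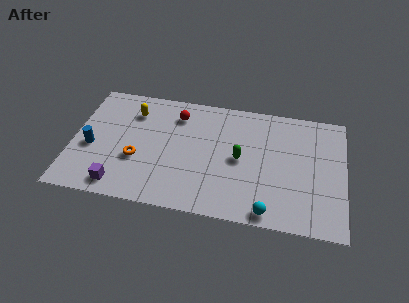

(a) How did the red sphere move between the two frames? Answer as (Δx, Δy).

(-2.3, 2.2)

The red sphere started near (7.6, 4.2) and ended near (5.3, 6.4).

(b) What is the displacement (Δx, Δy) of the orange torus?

(2.1, -2.4)

The orange torus was at about (1.3, 5.4) and moved to about (3.4, 3.0).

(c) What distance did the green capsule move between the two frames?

2.7

From (10.5, 2.0) to (8.7, 4.0), the green capsule covered √(1.8² + 2.0²) ≈ 2.7 units.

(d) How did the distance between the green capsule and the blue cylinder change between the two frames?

-1.3

They were about 9.0 units apart before and 7.7 after — 1.3 units closer together.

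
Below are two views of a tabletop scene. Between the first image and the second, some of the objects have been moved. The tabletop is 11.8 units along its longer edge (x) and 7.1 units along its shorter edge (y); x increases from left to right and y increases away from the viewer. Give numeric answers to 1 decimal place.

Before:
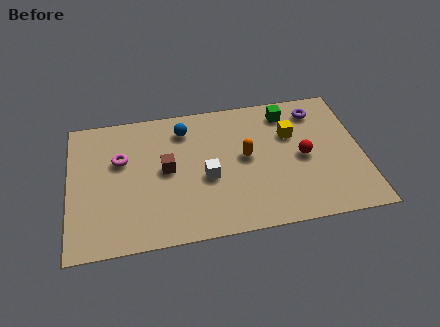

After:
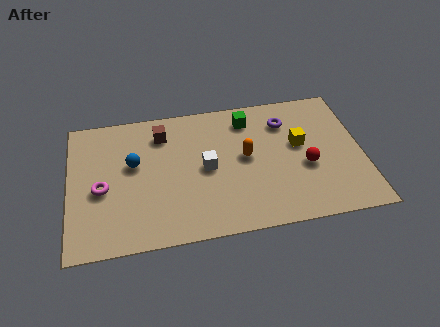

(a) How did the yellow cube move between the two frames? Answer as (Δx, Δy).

(0.3, -0.6)

From the two frames, the yellow cube sits at roughly (9.0, 4.7) before and (9.3, 4.1) after.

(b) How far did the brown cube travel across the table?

1.9

The brown cube was near (3.9, 3.7) before and (3.8, 5.6) after, so it travelled √(0.1² + 1.9²) ≈ 1.9 units.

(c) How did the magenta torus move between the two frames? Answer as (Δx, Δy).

(-0.8, -1.4)

The magenta torus started near (2.1, 4.5) and ended near (1.3, 3.1).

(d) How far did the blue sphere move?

2.6

The blue sphere was near (4.7, 5.7) before and (2.6, 4.2) after, so it travelled √(2.1² + 1.5²) ≈ 2.6 units.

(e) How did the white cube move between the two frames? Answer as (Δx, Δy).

(0.0, 0.5)

From the two frames, the white cube sits at roughly (5.5, 3.0) before and (5.5, 3.5) after.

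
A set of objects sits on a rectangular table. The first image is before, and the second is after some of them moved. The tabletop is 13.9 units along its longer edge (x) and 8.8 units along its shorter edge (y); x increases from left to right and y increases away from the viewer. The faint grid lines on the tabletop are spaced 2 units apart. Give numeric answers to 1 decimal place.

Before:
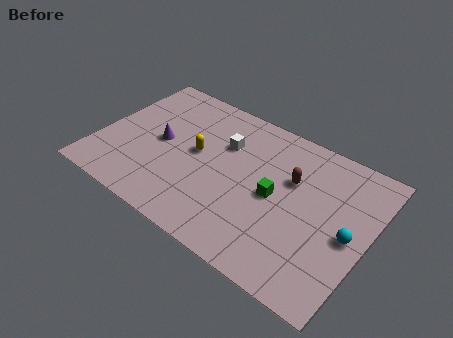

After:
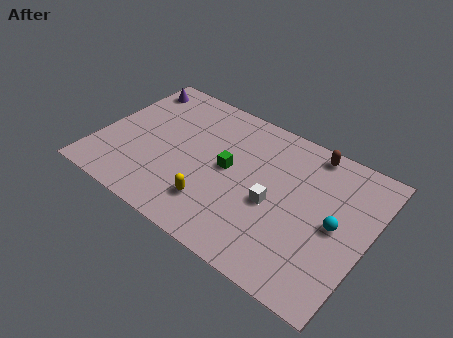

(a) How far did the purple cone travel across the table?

3.7

The purple cone moved from about (3.1, 4.4) to (1.0, 7.4), a distance of √(2.1² + 3.0²) ≈ 3.7.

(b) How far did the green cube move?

2.5

The green cube moved from about (9.2, 4.3) to (6.7, 4.6), a distance of √(2.5² + 0.3²) ≈ 2.5.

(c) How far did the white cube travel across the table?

3.7

The white cube was near (6.2, 6.0) before and (9.2, 3.8) after, so it travelled √(3.0² + 2.2²) ≈ 3.7 units.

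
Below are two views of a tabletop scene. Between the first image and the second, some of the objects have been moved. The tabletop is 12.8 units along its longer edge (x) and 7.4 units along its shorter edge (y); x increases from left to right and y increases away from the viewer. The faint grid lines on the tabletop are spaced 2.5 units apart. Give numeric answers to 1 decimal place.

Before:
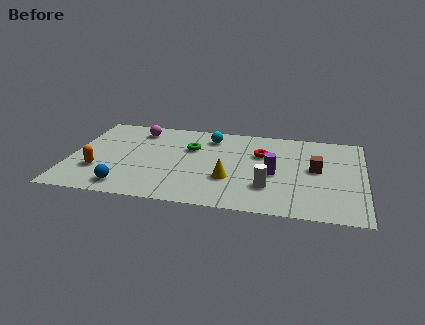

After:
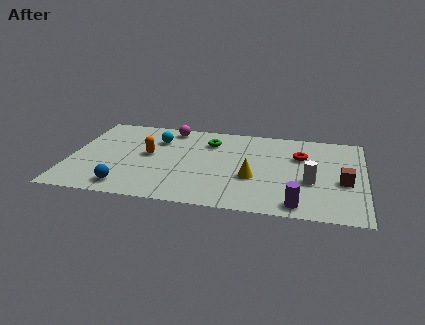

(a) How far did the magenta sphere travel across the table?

1.5

The magenta sphere moved from about (2.8, 6.1) to (4.2, 6.5), a distance of √(1.4² + 0.4²) ≈ 1.5.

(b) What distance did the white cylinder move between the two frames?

2.0

The white cylinder moved from about (8.7, 2.1) to (10.5, 2.9), a distance of √(1.8² + 0.8²) ≈ 2.0.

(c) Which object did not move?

the blue sphere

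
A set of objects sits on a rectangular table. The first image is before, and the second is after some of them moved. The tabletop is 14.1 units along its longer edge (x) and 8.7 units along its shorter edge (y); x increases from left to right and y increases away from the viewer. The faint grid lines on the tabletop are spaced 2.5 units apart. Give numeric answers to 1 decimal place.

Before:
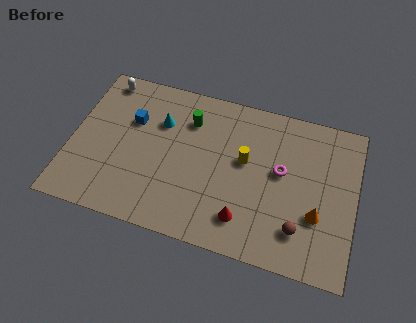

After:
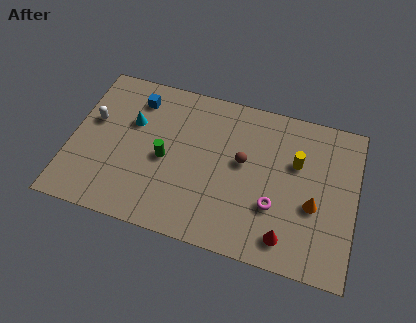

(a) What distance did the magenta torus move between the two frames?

2.0

From (10.4, 4.9) to (10.2, 2.9), the magenta torus covered √(0.2² + 2.0²) ≈ 2.0 units.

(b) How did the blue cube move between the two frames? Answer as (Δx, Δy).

(0.1, 1.3)

The blue cube started near (2.9, 5.7) and ended near (3.0, 7.0).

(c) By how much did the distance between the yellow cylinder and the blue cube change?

+2.5

They were about 5.7 units apart before and 8.2 after — 2.5 units further apart.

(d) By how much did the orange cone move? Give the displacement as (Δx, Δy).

(-0.2, 0.5)

From the two frames, the orange cone sits at roughly (12.3, 3.0) before and (12.1, 3.5) after.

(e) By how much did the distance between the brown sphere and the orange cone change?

+2.6

They were about 1.3 units apart before and 3.9 after — 2.6 units further apart.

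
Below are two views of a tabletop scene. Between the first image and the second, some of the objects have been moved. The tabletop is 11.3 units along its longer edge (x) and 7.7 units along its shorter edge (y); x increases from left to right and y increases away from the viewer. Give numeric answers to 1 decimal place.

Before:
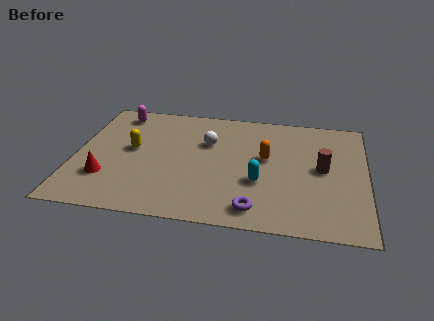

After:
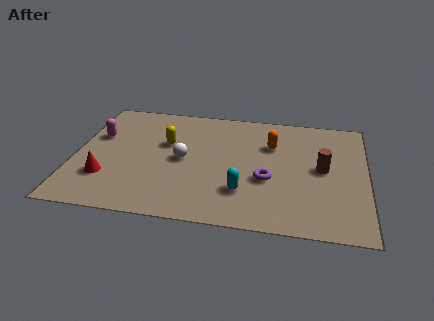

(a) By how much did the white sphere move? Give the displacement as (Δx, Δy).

(-0.9, -1.3)

The white sphere was at about (5.1, 5.1) and moved to about (4.2, 3.8).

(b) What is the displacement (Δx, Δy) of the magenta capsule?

(-0.7, -1.7)

The magenta capsule was at about (1.5, 6.6) and moved to about (0.8, 4.9).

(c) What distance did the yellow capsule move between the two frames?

1.4

From (2.2, 4.2) to (3.5, 4.8), the yellow capsule covered √(1.3² + 0.6²) ≈ 1.4 units.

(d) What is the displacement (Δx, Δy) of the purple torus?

(0.4, 1.9)

The purple torus started near (7.1, 1.1) and ended near (7.5, 3.0).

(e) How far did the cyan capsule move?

0.9

The cyan capsule moved from about (7.2, 2.8) to (6.6, 2.1), a distance of √(0.6² + 0.7²) ≈ 0.9.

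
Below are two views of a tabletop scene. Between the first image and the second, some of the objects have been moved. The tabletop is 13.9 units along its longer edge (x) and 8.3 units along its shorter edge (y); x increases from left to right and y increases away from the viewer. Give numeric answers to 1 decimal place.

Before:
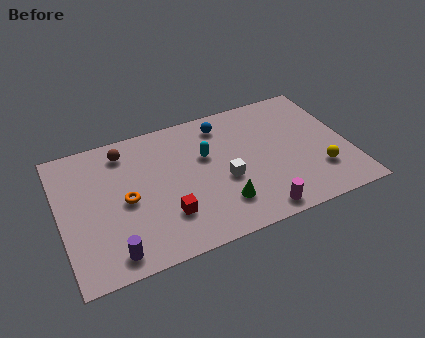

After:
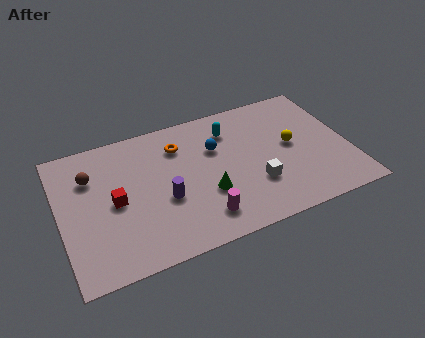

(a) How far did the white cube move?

1.6

The white cube moved from about (7.8, 3.4) to (9.2, 2.6), a distance of √(1.4² + 0.8²) ≈ 1.6.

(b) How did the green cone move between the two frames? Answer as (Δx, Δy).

(-0.6, 0.9)

The green cone started near (7.5, 2.0) and ended near (6.9, 2.9).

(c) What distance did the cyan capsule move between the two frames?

1.8

From (7.1, 5.2) to (8.4, 6.4), the cyan capsule covered √(1.3² + 1.2²) ≈ 1.8 units.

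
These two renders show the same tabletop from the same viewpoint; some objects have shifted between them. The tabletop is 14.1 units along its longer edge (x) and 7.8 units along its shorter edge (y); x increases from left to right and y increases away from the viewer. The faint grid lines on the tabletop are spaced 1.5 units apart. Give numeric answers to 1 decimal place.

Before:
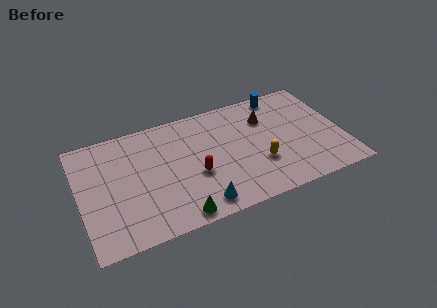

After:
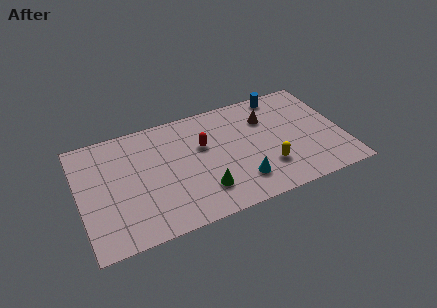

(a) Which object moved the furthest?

the cyan cone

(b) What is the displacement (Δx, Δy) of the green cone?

(1.5, 1.1)

The green cone started near (4.9, 0.8) and ended near (6.4, 1.9).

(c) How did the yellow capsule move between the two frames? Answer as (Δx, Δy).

(0.4, -0.4)

The yellow capsule was at about (9.5, 2.6) and moved to about (9.9, 2.2).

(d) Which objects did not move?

the blue cylinder and the brown cone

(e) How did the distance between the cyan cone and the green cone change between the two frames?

+0.8

Before: roughly 1.2 units apart; after: 2.0. That's 0.8 units further apart.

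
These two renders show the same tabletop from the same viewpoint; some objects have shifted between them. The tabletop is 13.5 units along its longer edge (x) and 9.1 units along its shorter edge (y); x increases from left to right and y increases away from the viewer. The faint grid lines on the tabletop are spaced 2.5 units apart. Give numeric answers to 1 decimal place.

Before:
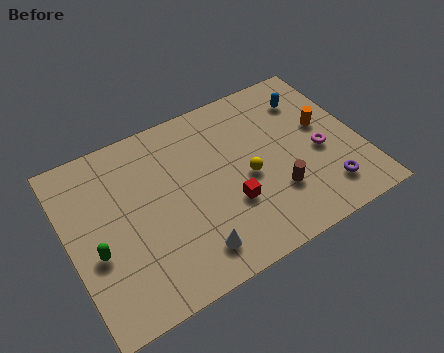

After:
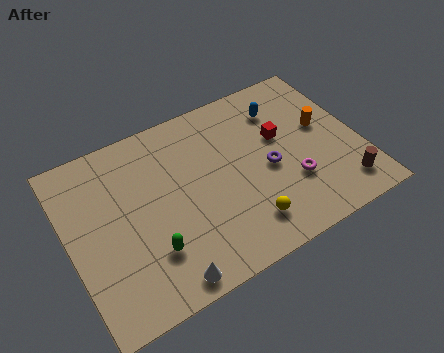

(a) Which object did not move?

the orange cylinder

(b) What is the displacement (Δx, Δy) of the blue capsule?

(-1.3, 0.0)

The blue capsule was at about (11.6, 7.0) and moved to about (10.3, 7.0).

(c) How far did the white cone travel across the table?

1.6

The white cone moved from about (5.2, 1.6) to (3.8, 0.9), a distance of √(1.4² + 0.7²) ≈ 1.6.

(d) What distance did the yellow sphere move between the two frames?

2.4

The yellow sphere was near (8.2, 4.1) before and (7.7, 1.8) after, so it travelled √(0.5² + 2.3²) ≈ 2.4 units.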